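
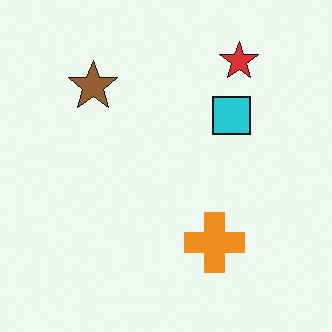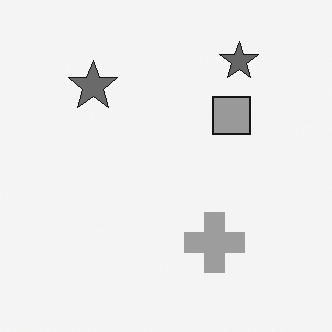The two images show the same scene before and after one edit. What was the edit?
Converted to grayscale.

All color is removed — every shape is now a shade of grey.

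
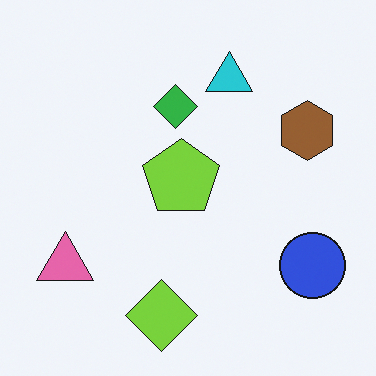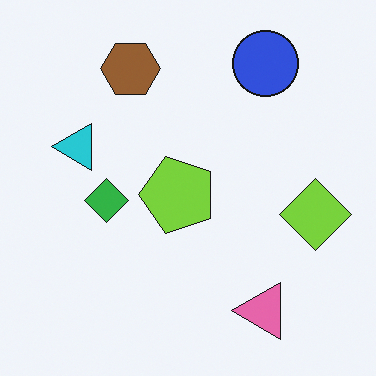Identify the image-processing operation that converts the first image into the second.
The second image is the first rotated 90° counter-clockwise.

The blue circle sits in the bottom-right of the first image and the top-right of the second — consistent with a whole-image 90° counter-clockwise rotation.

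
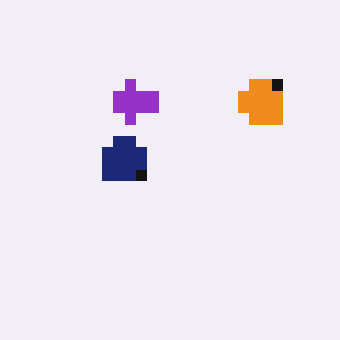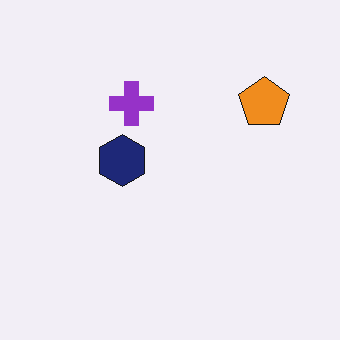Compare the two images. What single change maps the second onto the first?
This is the original image coarsely pixelated.

Shapes are reduced to large square blocks; fine edges and outlines are lost — a downscale-then-upscale (mosaic) effect.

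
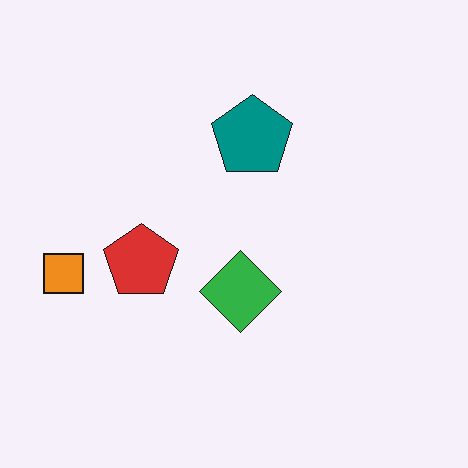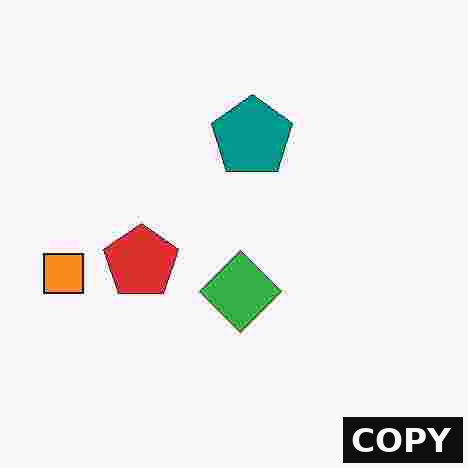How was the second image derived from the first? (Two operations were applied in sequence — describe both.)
The image was heavily JPEG-compressed with obvious blocking artifacts, then watermarked with the text "COPY" in the lower-right corner.

Blocky 8×8 compression artifacts appear around shape edges and the flat background shows ringing — characteristic JPEG degradation. A dark label reading "COPY" appears in the lower-right corner.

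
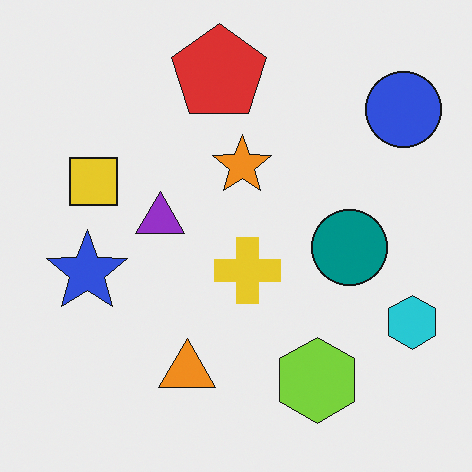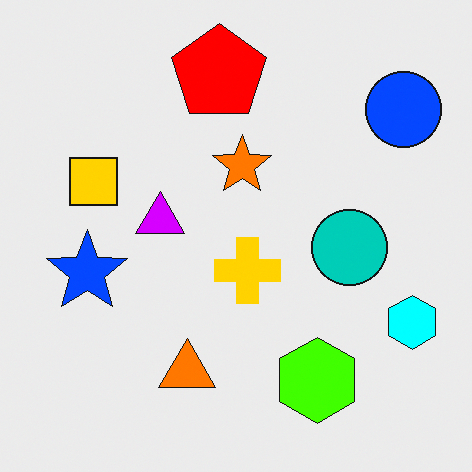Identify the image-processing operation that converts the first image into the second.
The second image is the first heavily oversaturated.

All colors are more vivid — a global saturation change.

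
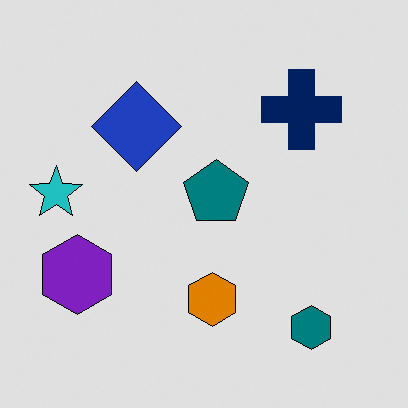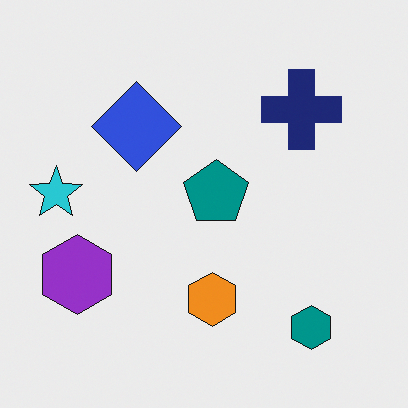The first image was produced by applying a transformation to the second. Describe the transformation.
The transformation is: moderately posterized.

Each flat color has snapped to a coarser quantized level — most visibly, the near-white background has dropped to a flat grey.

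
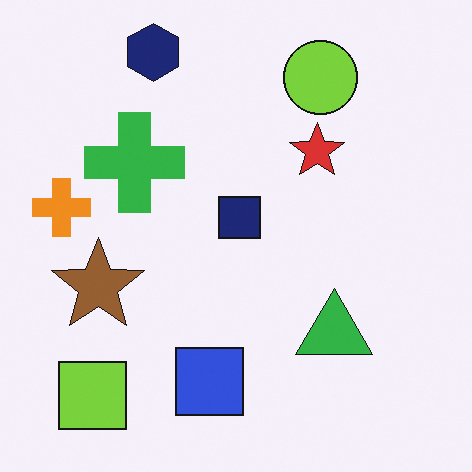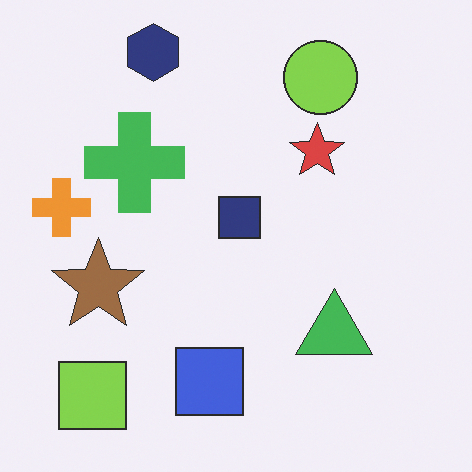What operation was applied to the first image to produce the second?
The second image is the first given slightly reduced contrast.

Tones are pushed toward mid-grey across the whole image — a global contrast change.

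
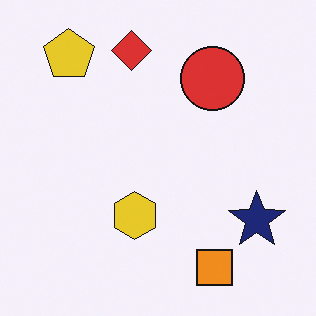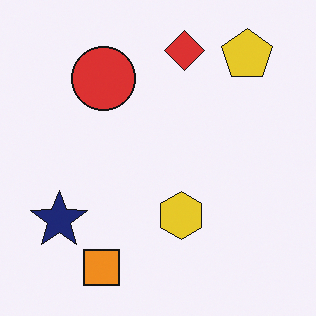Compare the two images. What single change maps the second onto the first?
It was flipped horizontally (left ↔ right).

The navy star is in the bottom-left of the second image and the bottom-right of the first — shapes on opposite sides of the vertical midline have swapped in a mirror flip.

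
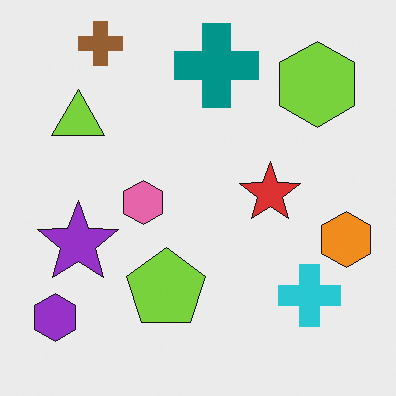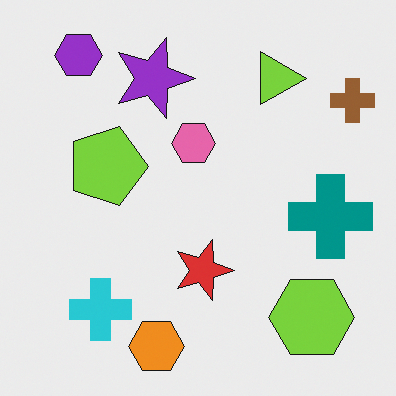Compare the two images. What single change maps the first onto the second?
The image was rotated 90° clockwise.

The purple hexagon sits in the bottom-left of the first image and the top-left of the second — consistent with a whole-image 90° clockwise rotation.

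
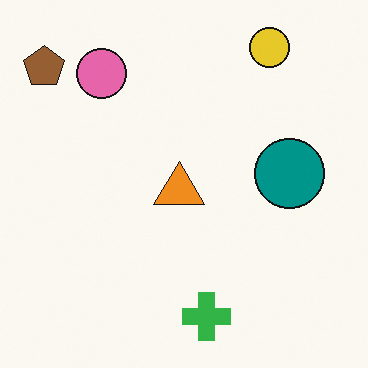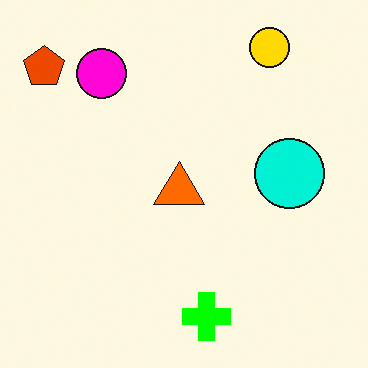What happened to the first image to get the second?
The second image is the first heavily oversaturated.

All colors are more vivid — a global saturation change.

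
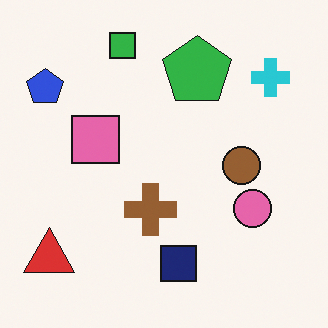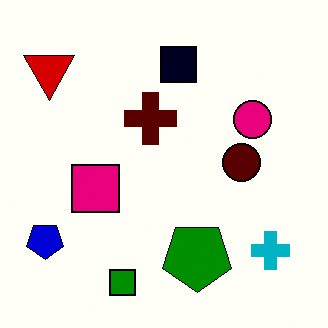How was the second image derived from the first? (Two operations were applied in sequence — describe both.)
The transformation is: given much higher contrast, then flipped vertically (top ↔ bottom).

Tones are pushed away from mid-grey across the whole image — a global contrast change. The green square is in the top of the first image and the bottom of the second — shapes on opposite sides of the horizontal midline have swapped in a mirror flip.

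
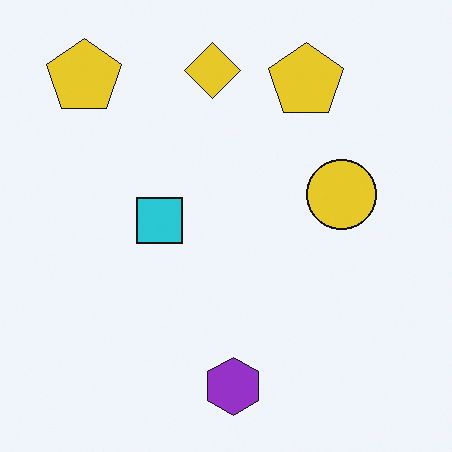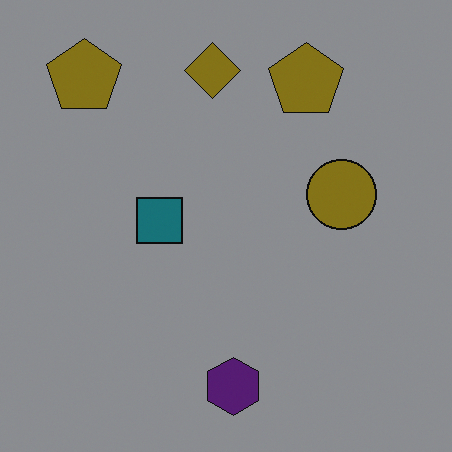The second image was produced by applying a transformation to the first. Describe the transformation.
This is the original image noticeably darkened.

Every pixel — background and shapes alike — is uniformly darkened.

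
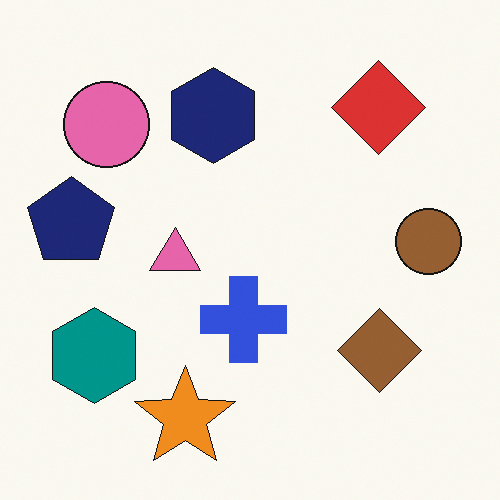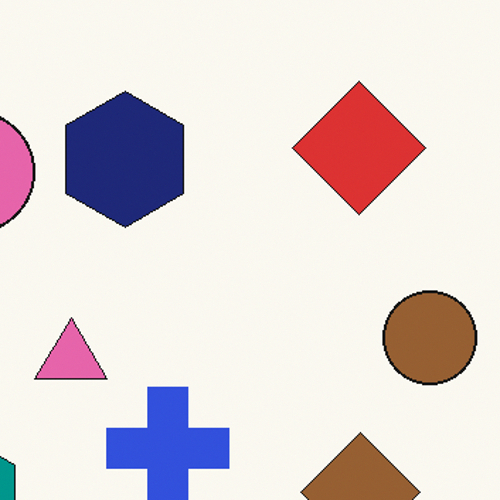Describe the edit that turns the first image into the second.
The second image is the first cropped slightly and scaled back up.

The visible shapes are larger and the field of view is narrower; shapes near the original edges may be partly or wholly outside the frame — a crop-and-rescale.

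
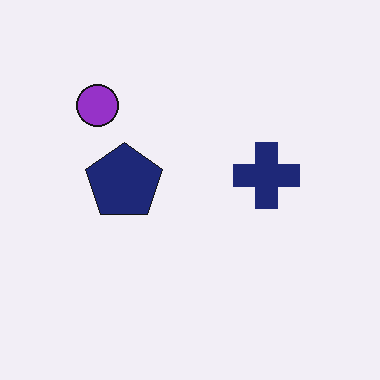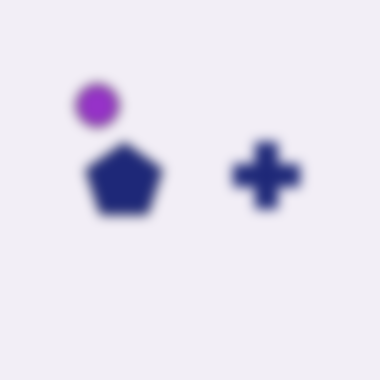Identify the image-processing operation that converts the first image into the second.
The image was heavily blurred.

Shape edges and outlines are uniformly softened across the whole image.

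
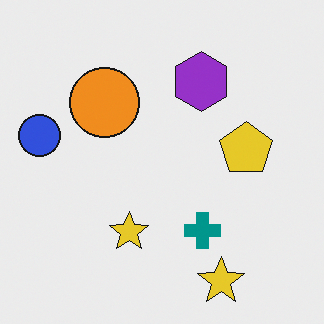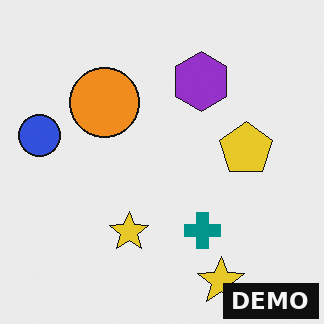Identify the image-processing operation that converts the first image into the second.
The image was watermarked with the text "DEMO" in the lower-right corner.

A dark label reading "DEMO" appears in the lower-right corner.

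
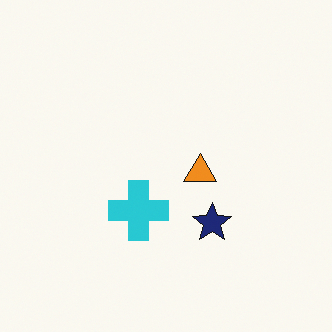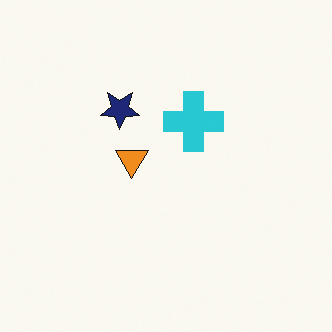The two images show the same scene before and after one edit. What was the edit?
This is the original image rotated 180°.

The navy star sits in the bottom of the first image and the top of the second — consistent with a whole-image 180° rotation.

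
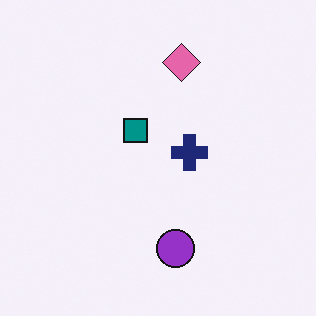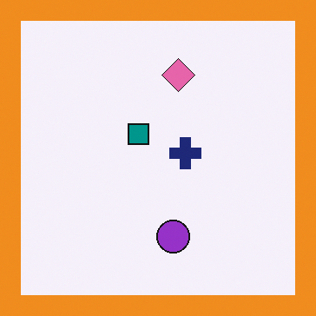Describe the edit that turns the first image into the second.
The second image is the first framed with a orange border.

A solid orange frame runs around the edge of the second image, with the content slightly shrunk inside it.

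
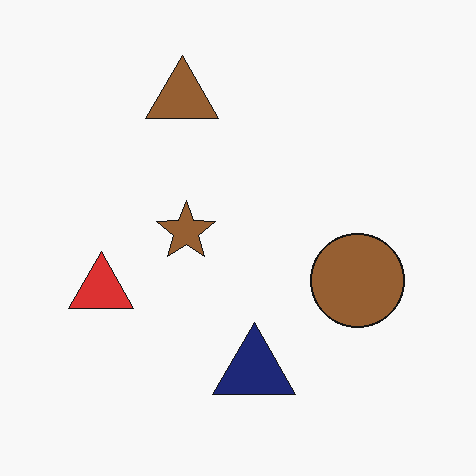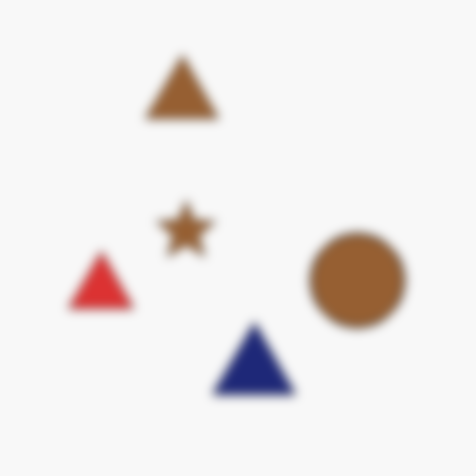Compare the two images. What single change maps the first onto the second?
It was strongly gaussian-blurred.

Shape edges and outlines are uniformly softened across the whole image.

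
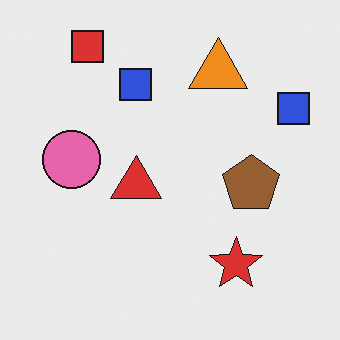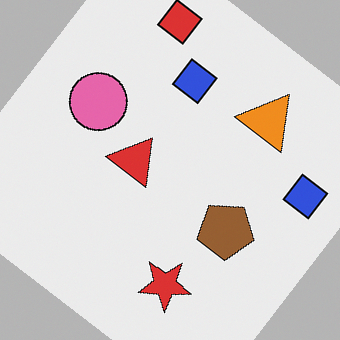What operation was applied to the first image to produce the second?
The image was rotated clockwise by a large amount — several tens of degrees.

Every shape is tilted by the same angle and the image corners show triangular fill wedges — a whole-image rotation by a non-right angle.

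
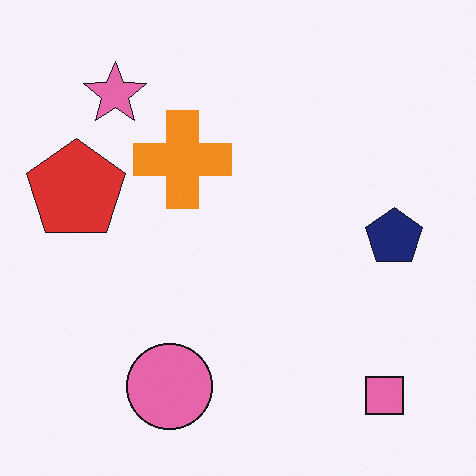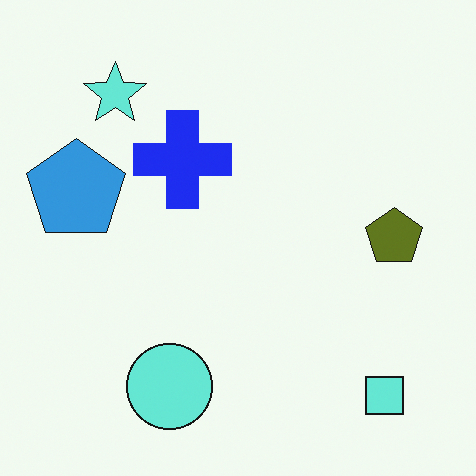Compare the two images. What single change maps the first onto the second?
Hue-shifted by a large amount.

Every shape's color has rotated by the same amount around the hue wheel — a uniform hue shift.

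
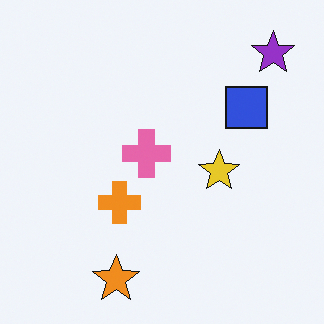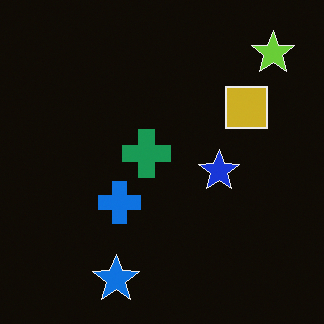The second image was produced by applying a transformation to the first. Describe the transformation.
Color-inverted (negative).

The light background has become dark and every shape's color is its complement — a photographic negative.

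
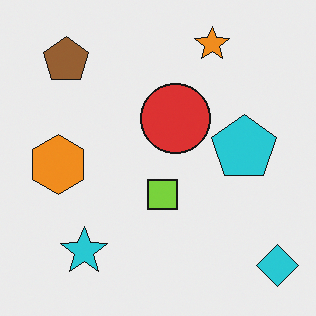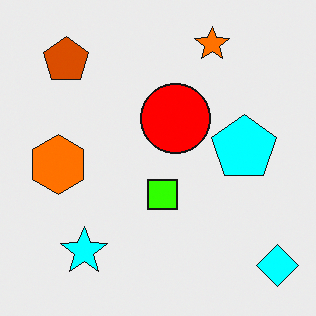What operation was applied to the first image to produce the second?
Heavily oversaturated.

All colors are more vivid — a global saturation change.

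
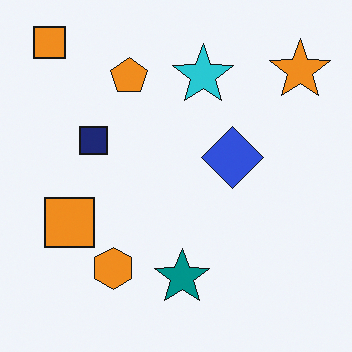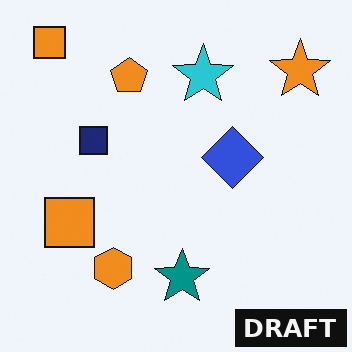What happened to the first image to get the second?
The second image is the first watermarked with the text "DRAFT" in the lower-right corner.

A dark label reading "DRAFT" appears in the lower-right corner.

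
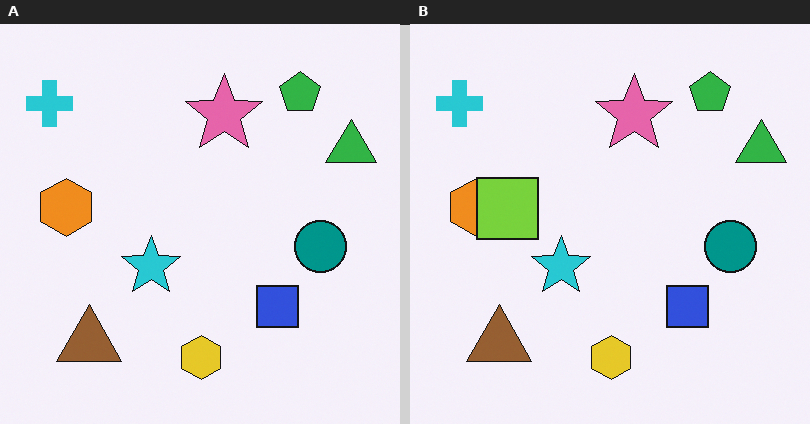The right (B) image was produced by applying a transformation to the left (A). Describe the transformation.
The transformation is: overlaid with an additional lime square.

A lime square appears in the right (B) image that is absent from the left (A).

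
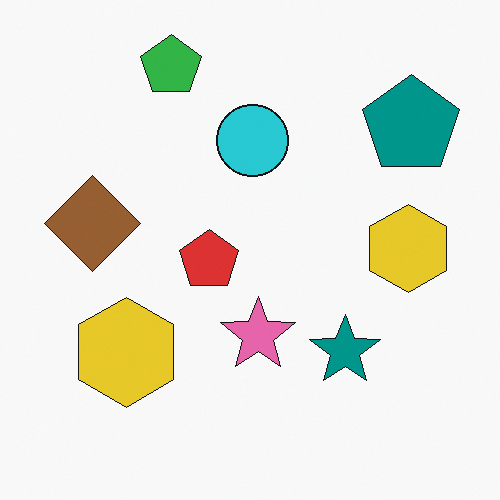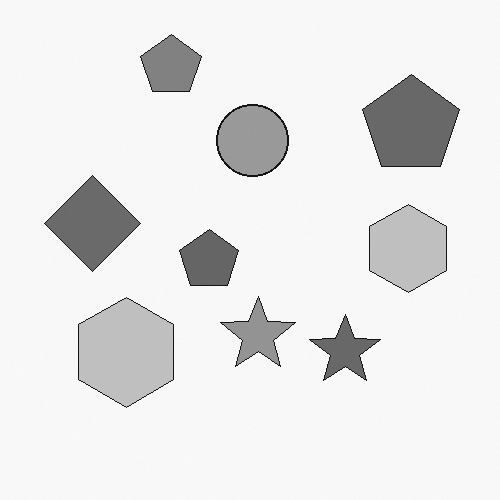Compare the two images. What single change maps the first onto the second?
The transformation is: converted to grayscale.

All color is removed — every shape is now a shade of grey.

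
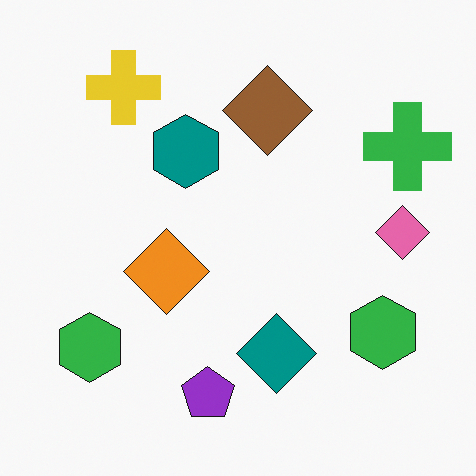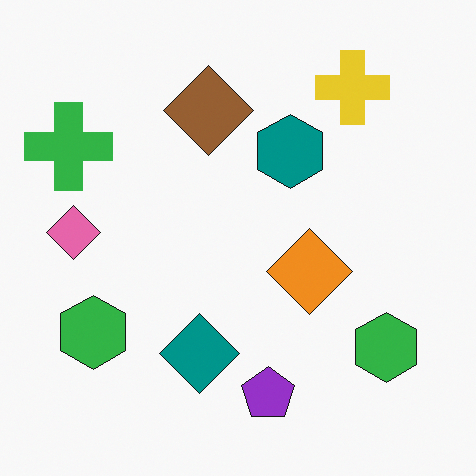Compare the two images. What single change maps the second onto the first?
It was flipped horizontally (left ↔ right).

The green cross is in the top-left of the second image and the top-right of the first — shapes on opposite sides of the vertical midline have swapped in a mirror flip.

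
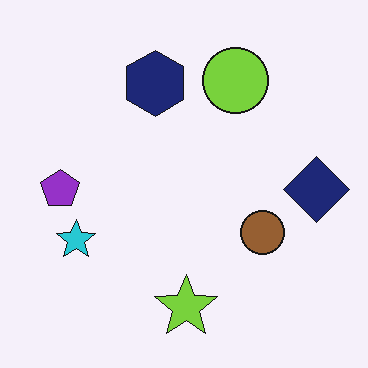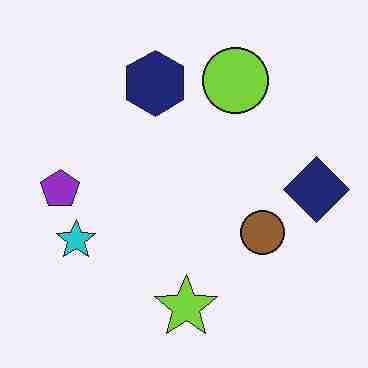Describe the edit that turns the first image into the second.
This is the original image heavily JPEG-compressed with obvious blocking artifacts.

Blocky 8×8 compression artifacts appear around shape edges and the flat background shows ringing — characteristic JPEG degradation.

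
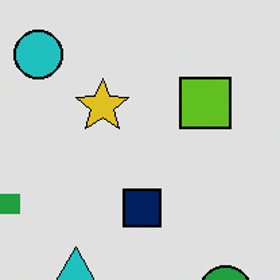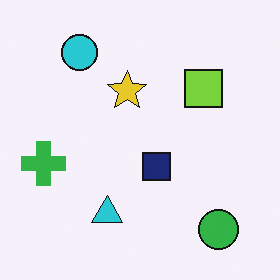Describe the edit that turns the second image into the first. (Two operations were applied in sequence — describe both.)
The transformation is: moderately posterized, then cropped slightly and scaled back up.

Each flat color has snapped to a coarser quantized level — most visibly, the near-white background has dropped to a flat grey. The visible shapes are larger and the field of view is narrower; shapes near the original edges may be partly or wholly outside the frame — a crop-and-rescale.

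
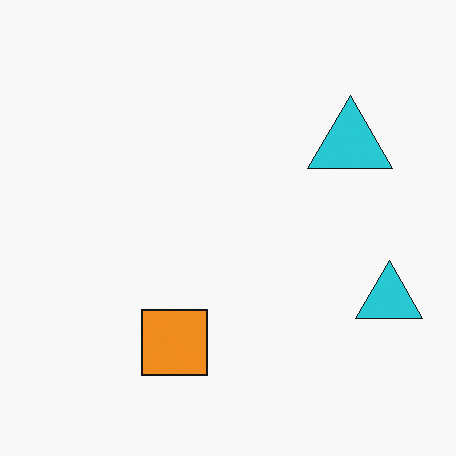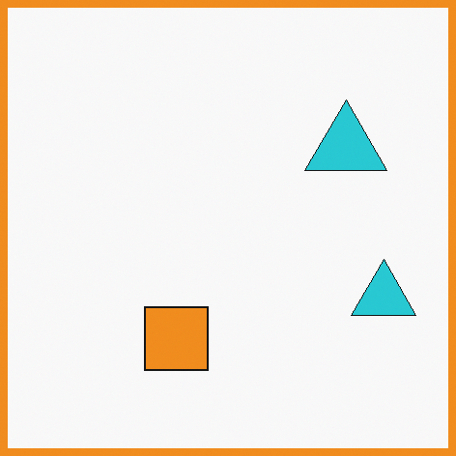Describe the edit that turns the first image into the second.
The transformation is: framed with a orange border.

A solid orange frame runs around the edge of the second image, with the content slightly shrunk inside it.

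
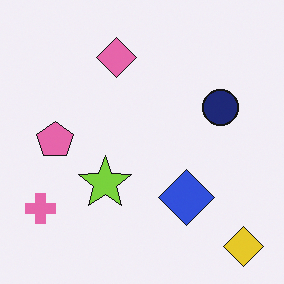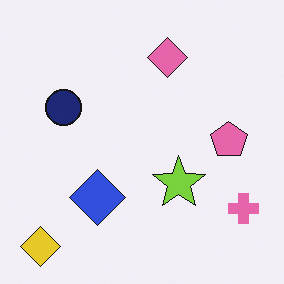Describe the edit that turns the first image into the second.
Flipped horizontally (left ↔ right).

The pink cross is in the bottom-left of the first image and the bottom-right of the second — shapes on opposite sides of the vertical midline have swapped in a mirror flip.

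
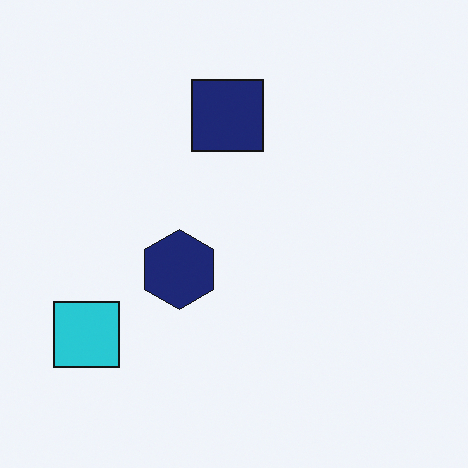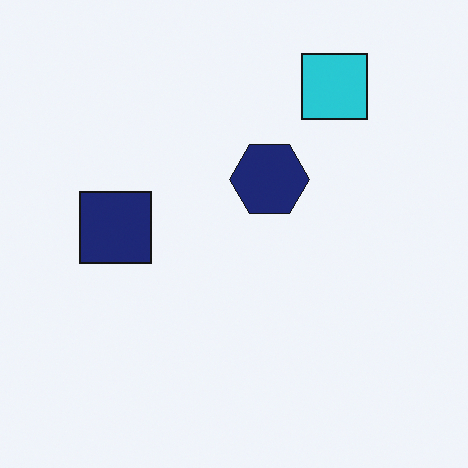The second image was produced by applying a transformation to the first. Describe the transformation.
Transposed (reflected across the top-left ↔ bottom-right diagonal).

Shapes have swapped their row and column positions — what was in the top-right is now in the bottom-left — a diagonal reflection.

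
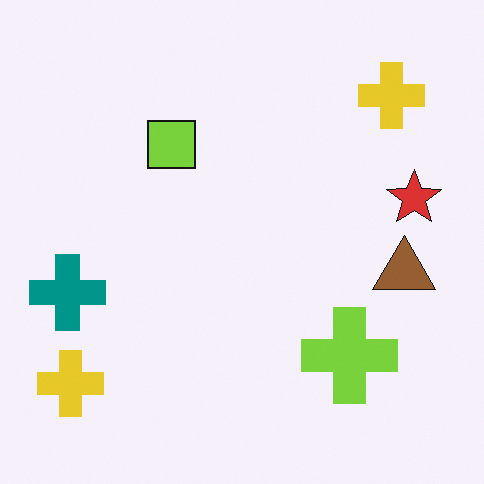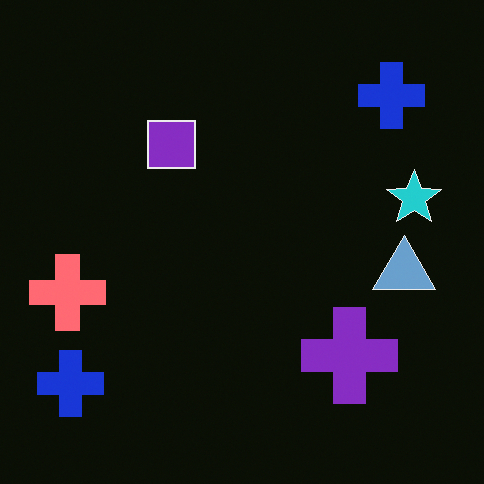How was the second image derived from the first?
The second image is the first color-inverted (negative).

The light background has become dark and every shape's color is its complement — a photographic negative.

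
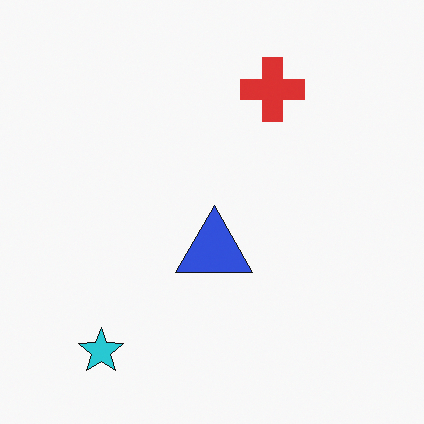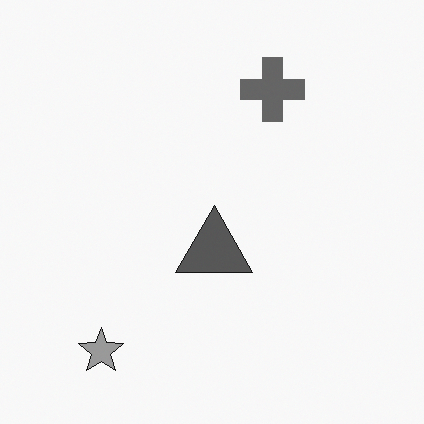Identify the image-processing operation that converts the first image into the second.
This is the original image converted to grayscale.

All color is removed — every shape is now a shade of grey.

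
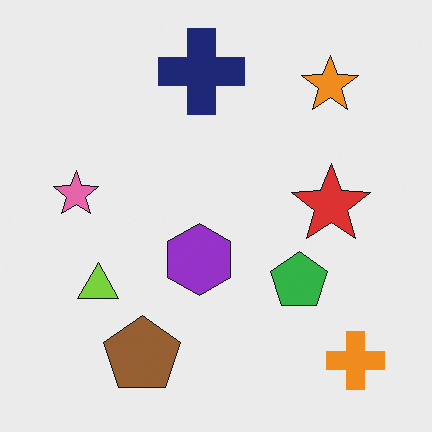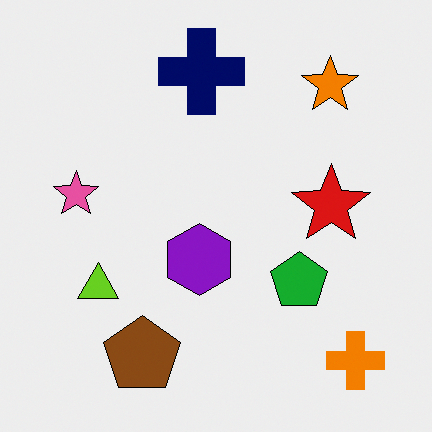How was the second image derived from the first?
The image was given slightly increased contrast.

Tones are pushed away from mid-grey across the whole image — a global contrast change.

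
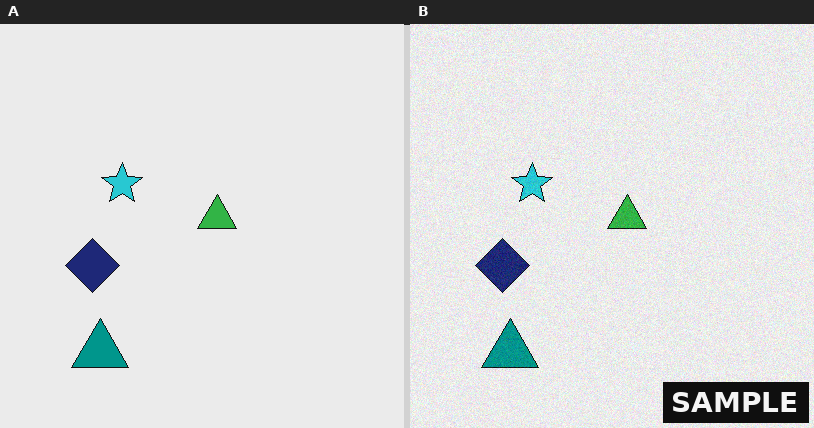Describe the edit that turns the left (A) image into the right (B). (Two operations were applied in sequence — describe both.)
The right (B) image is the left (A) degraded with light additive noise, then watermarked with the text "SAMPLE" in the lower-right corner.

Random speckle covers the whole image, including the flat background. A dark label reading "SAMPLE" appears in the lower-right corner.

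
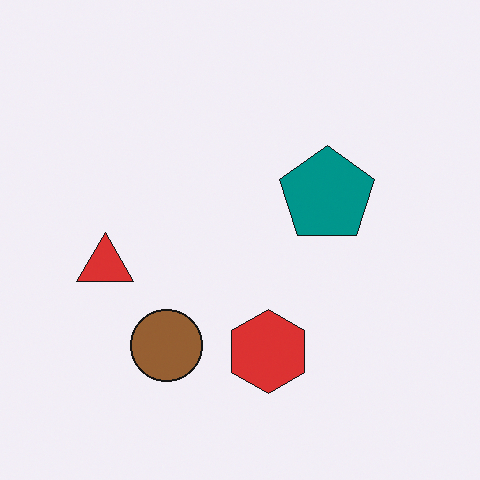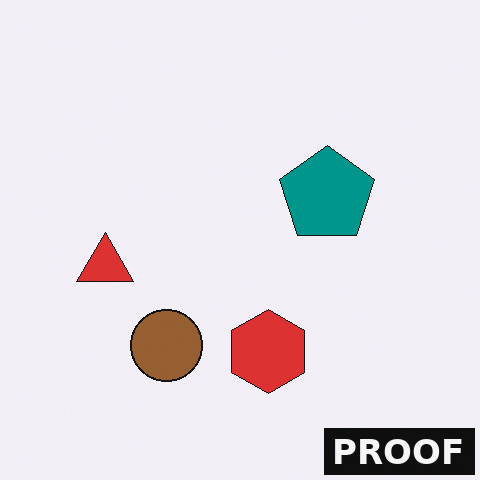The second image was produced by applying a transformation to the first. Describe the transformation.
The image was watermarked with the text "PROOF" in the lower-right corner.

A dark label reading "PROOF" appears in the lower-right corner.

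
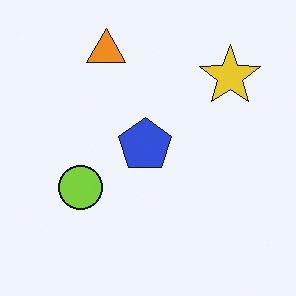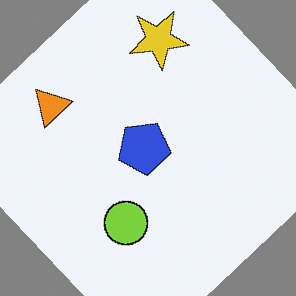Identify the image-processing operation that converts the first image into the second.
Rotated counter-clockwise by a large amount — several tens of degrees.

Every shape is tilted by the same angle and the image corners show triangular fill wedges — a whole-image rotation by a non-right angle.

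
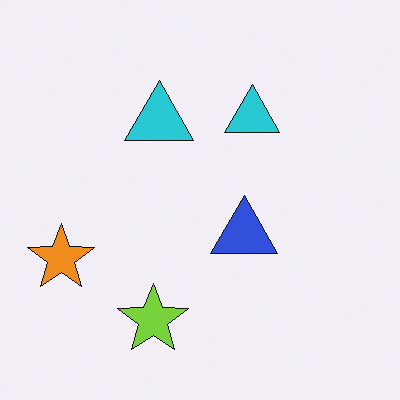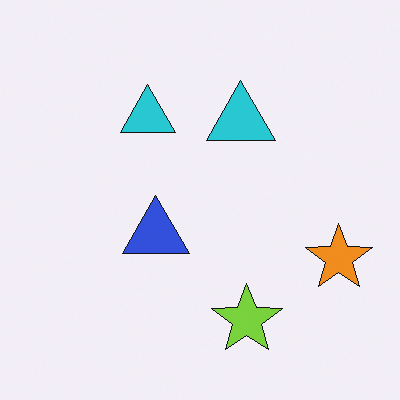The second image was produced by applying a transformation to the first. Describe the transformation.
It was flipped horizontally (left ↔ right).

The orange star is in the left of the first image and the right of the second — shapes on opposite sides of the vertical midline have swapped in a mirror flip.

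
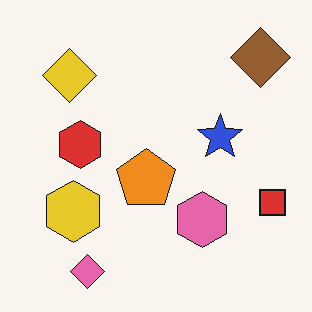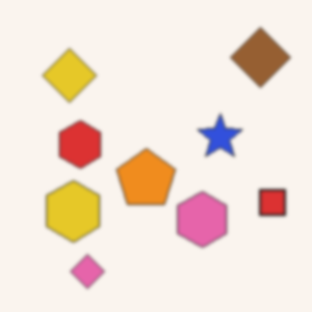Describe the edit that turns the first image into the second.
The second image is the first lightly blurred.

Shape edges and outlines are uniformly softened across the whole image.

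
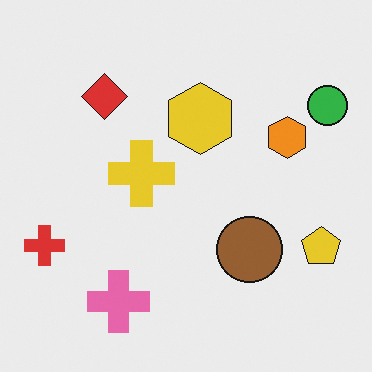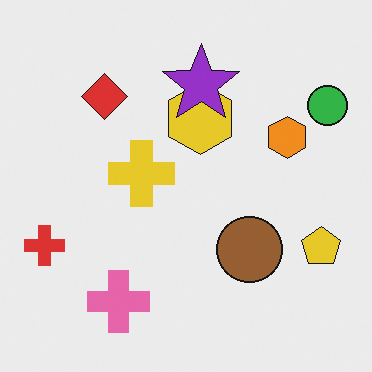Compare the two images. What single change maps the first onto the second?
This is the original image overlaid with an additional purple star.

A purple star appears in the second image that is absent from the first.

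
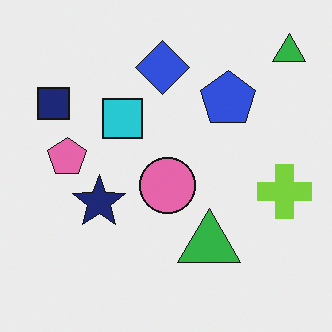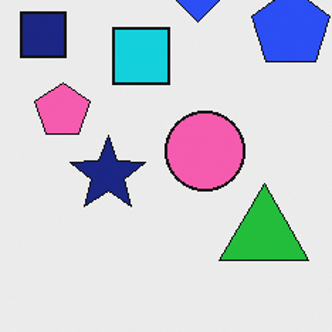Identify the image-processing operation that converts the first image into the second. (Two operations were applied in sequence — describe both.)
The second image is the first slightly oversaturated, then cropped slightly and scaled back up.

All colors are more vivid — a global saturation change. The visible shapes are larger and the field of view is narrower; shapes near the original edges may be partly or wholly outside the frame — a crop-and-rescale.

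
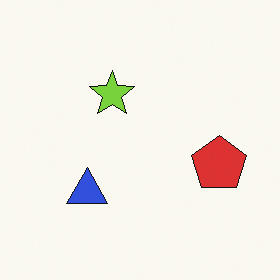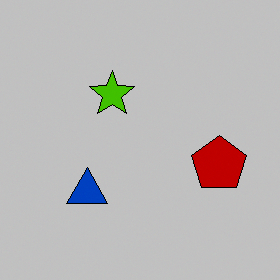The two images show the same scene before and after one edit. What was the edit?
The second image is the first aggressively posterized.

Each flat color has snapped to a coarser quantized level — most visibly, the near-white background has dropped to a flat grey.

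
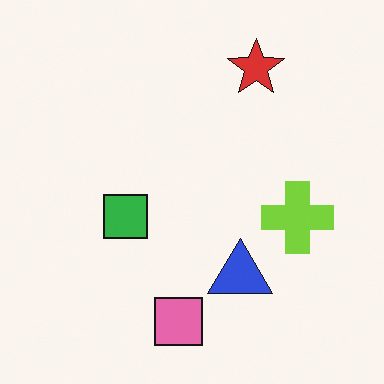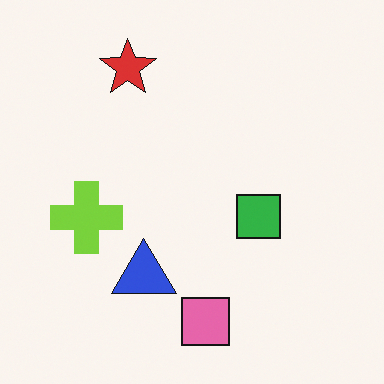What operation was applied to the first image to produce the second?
The transformation is: flipped horizontally (left ↔ right).

The lime cross is in the right of the first image and the left of the second — shapes on opposite sides of the vertical midline have swapped in a mirror flip.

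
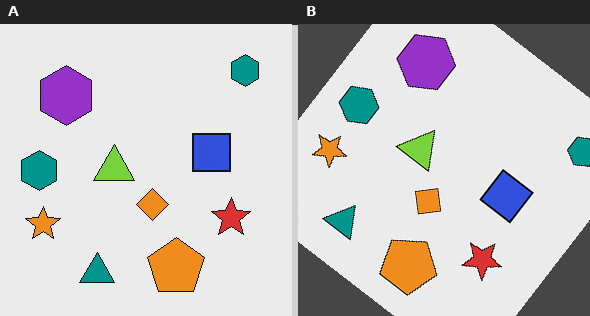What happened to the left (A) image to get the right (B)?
The image was rotated clockwise by a large amount — several tens of degrees.

Every shape is tilted by the same angle and the image corners show triangular fill wedges — a whole-image rotation by a non-right angle.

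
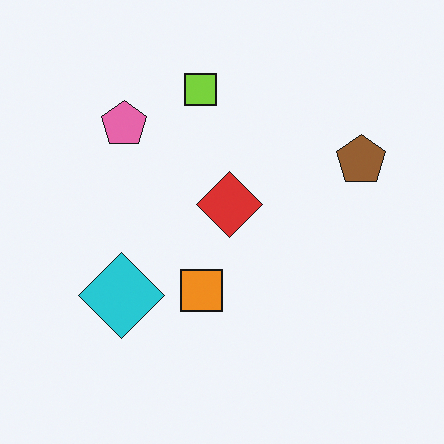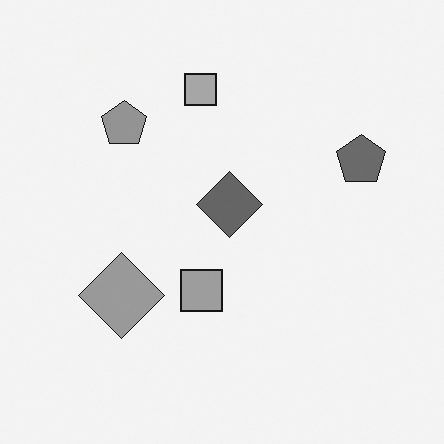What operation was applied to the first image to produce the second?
The transformation is: converted to grayscale.

All color is removed — every shape is now a shade of grey.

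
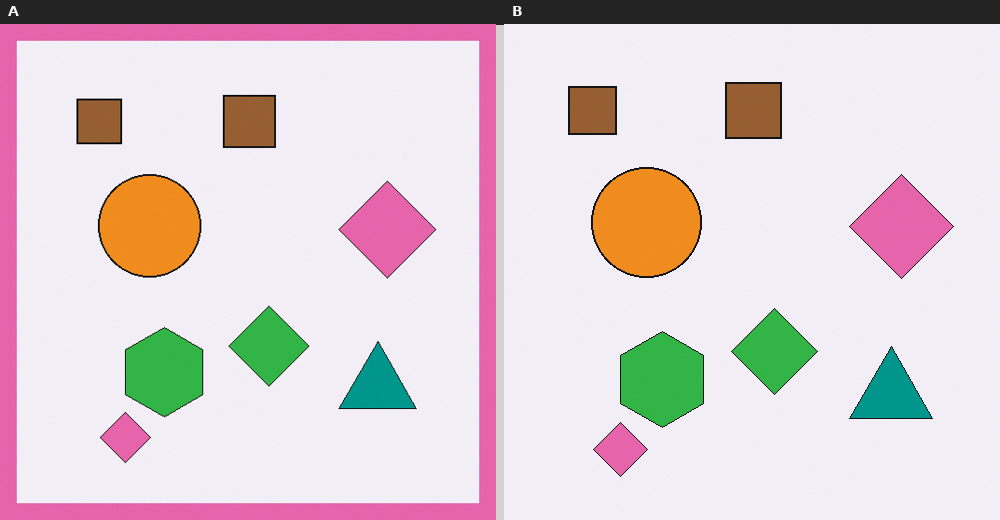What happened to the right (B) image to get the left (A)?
Framed with a pink border.

A solid pink frame runs around the edge of the left (A) image, with the content slightly shrunk inside it.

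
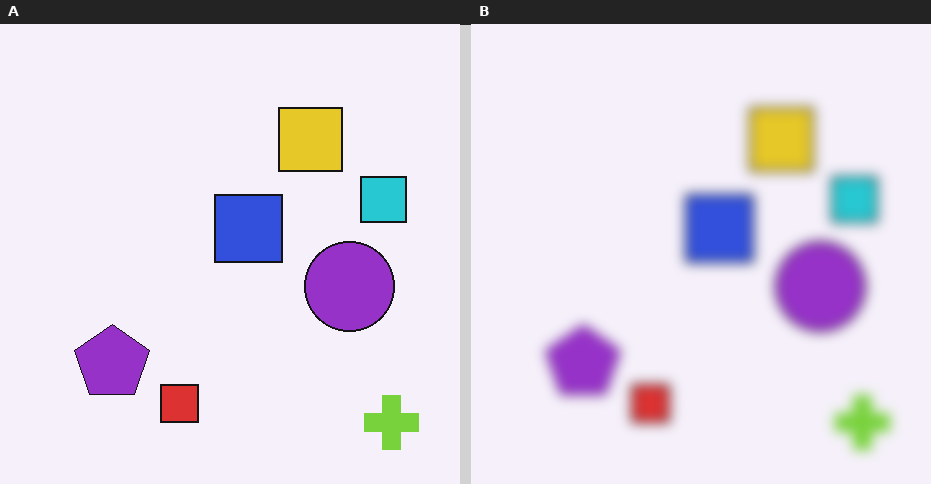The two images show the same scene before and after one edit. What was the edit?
The image was heavily blurred.

Shape edges and outlines are uniformly softened across the whole image.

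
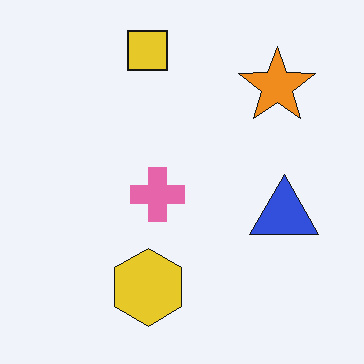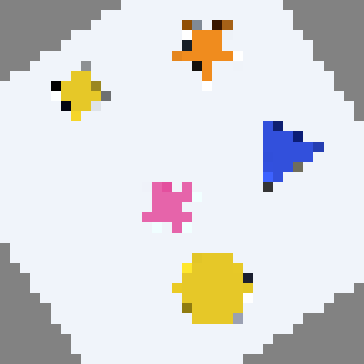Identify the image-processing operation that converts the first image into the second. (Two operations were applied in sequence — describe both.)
The second image is the first rotated counter-clockwise by a large amount — several tens of degrees, then coarsely pixelated.

Every shape is tilted by the same angle and the image corners show triangular fill wedges — a whole-image rotation by a non-right angle. Shapes are reduced to large square blocks; fine edges and outlines are lost — a downscale-then-upscale (mosaic) effect.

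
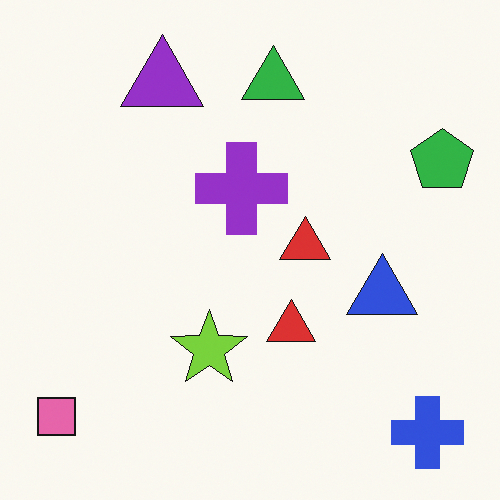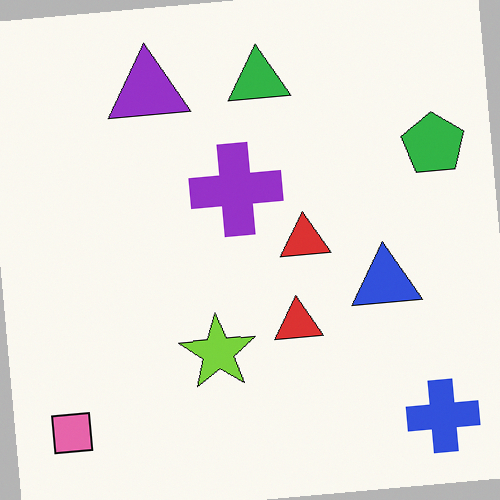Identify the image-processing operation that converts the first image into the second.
The second image is the first rotated counter-clockwise by a small amount.

Every shape is tilted by the same angle and the image corners show triangular fill wedges — a whole-image rotation by a non-right angle.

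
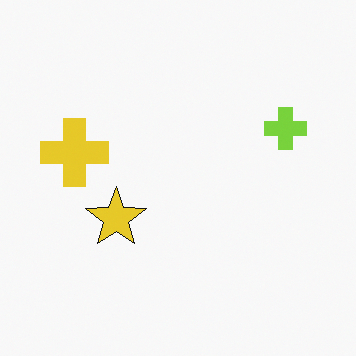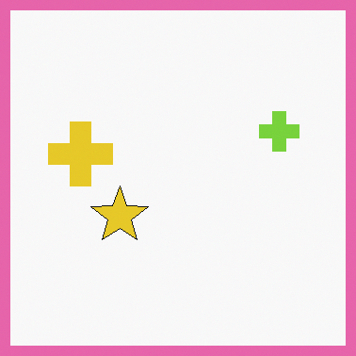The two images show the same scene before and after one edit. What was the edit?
It was framed with a pink border.

A solid pink frame runs around the edge of the second image, with the content slightly shrunk inside it.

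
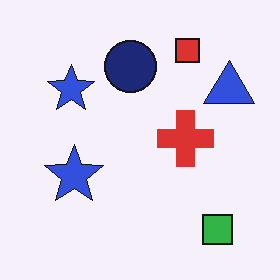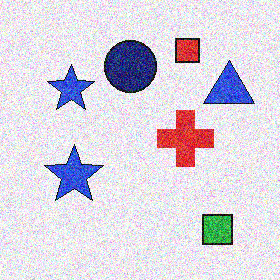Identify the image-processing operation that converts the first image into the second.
The image was degraded with heavy additive noise.

Random speckle covers the whole image, including the flat background.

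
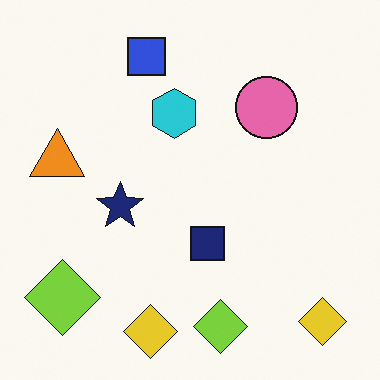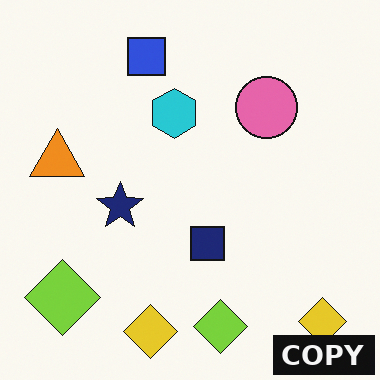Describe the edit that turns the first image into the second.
The transformation is: watermarked with the text "COPY" in the lower-right corner.

A dark label reading "COPY" appears in the lower-right corner.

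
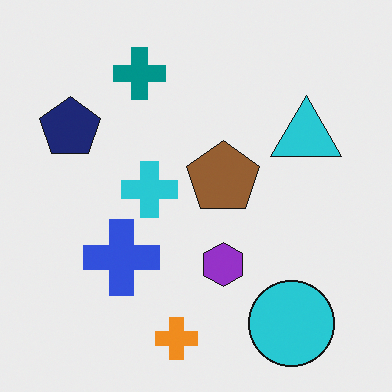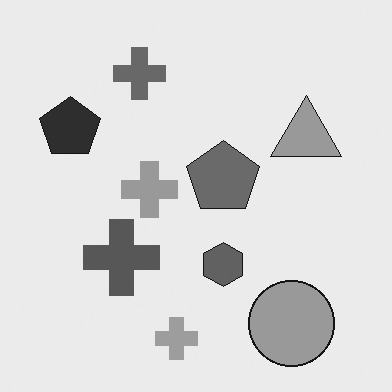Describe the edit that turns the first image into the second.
Converted to grayscale.

All color is removed — every shape is now a shade of grey.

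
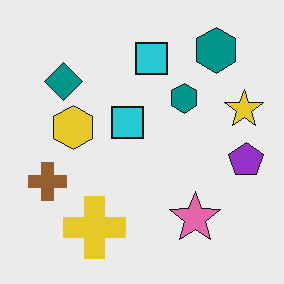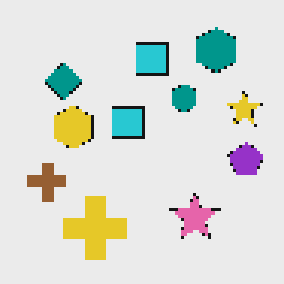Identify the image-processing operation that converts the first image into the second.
Lightly pixelated (a mild mosaic effect).

Shapes are reduced to large square blocks; fine edges and outlines are lost — a downscale-then-upscale (mosaic) effect.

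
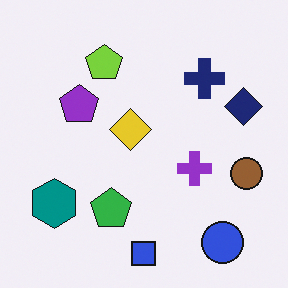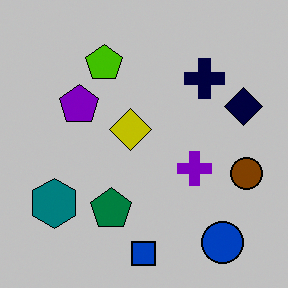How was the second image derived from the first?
The image was heavily posterized to just a handful of flat colors.

Each flat color has snapped to a coarser quantized level — most visibly, the near-white background has dropped to a flat grey.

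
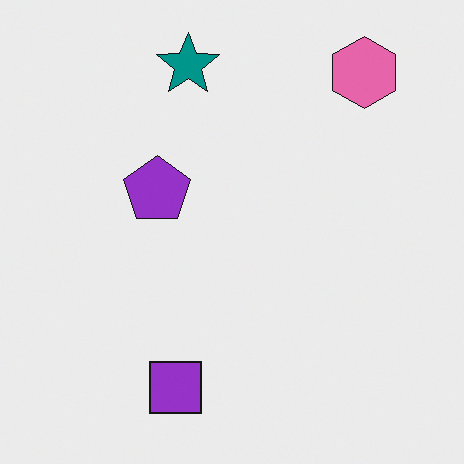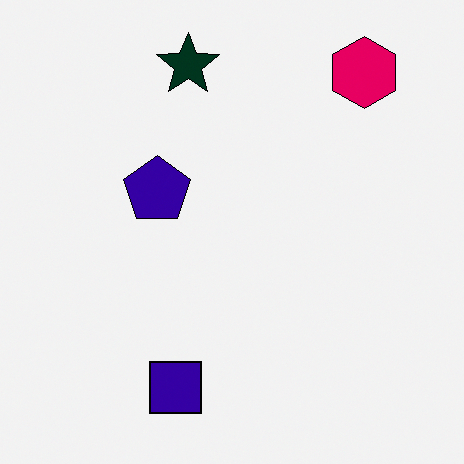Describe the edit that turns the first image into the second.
This is the original image given much higher contrast.

Tones are pushed away from mid-grey across the whole image — a global contrast change.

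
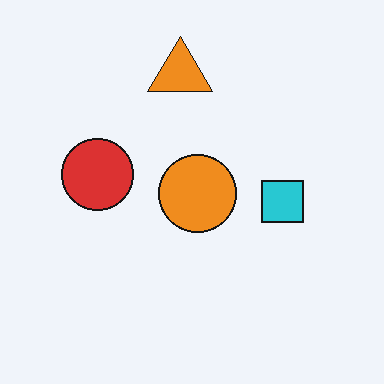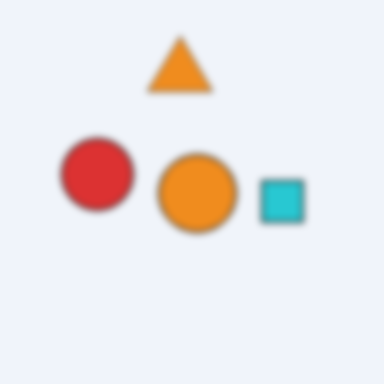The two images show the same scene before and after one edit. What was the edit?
Moderately blurred.

Shape edges and outlines are uniformly softened across the whole image.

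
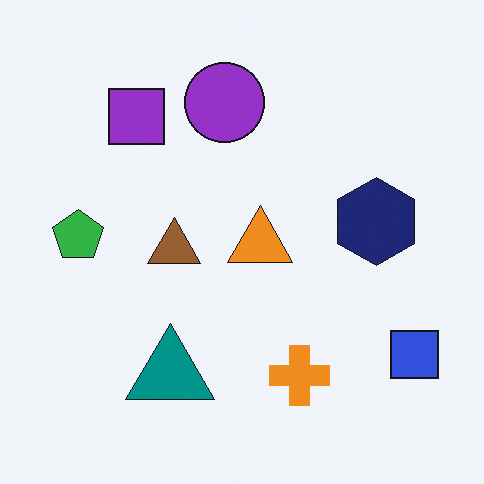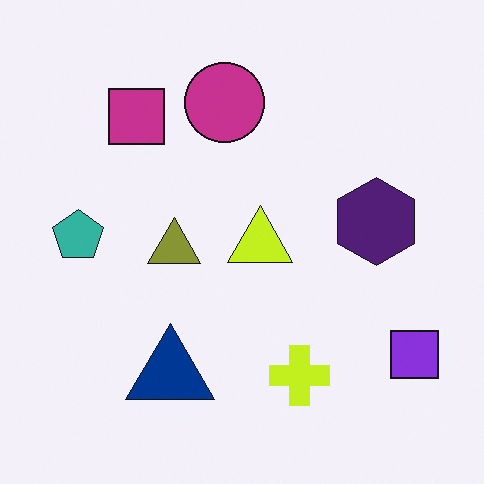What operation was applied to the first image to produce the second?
The second image is the first hue-shifted by a small amount.

Every shape's color has rotated by the same amount around the hue wheel — a uniform hue shift.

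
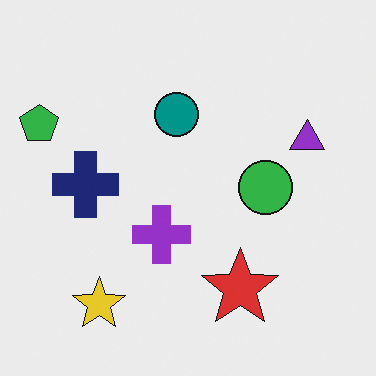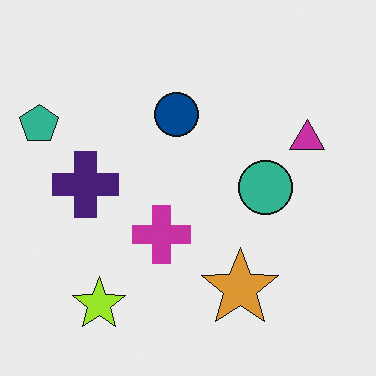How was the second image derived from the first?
The second image is the first hue-shifted slightly.

Every shape's color has rotated by the same amount around the hue wheel — a uniform hue shift.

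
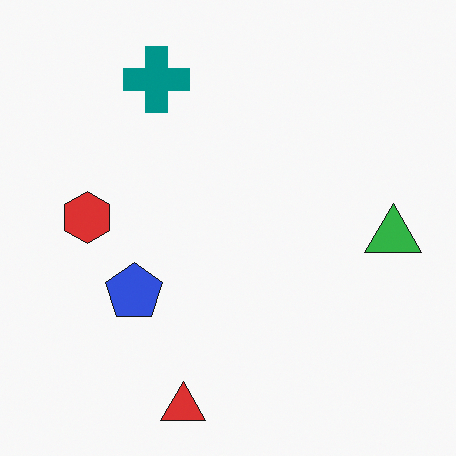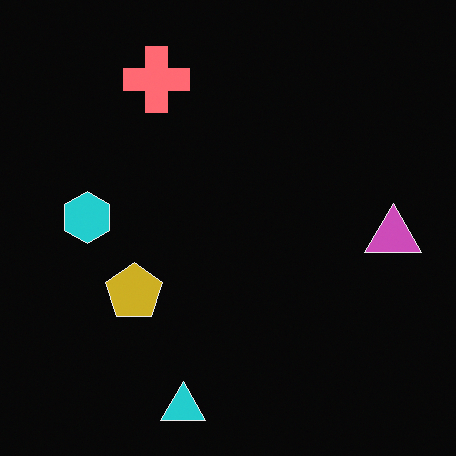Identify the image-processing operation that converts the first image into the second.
The transformation is: color-inverted (negative).

The light background has become dark and every shape's color is its complement — a photographic negative.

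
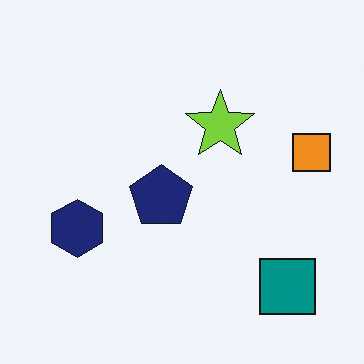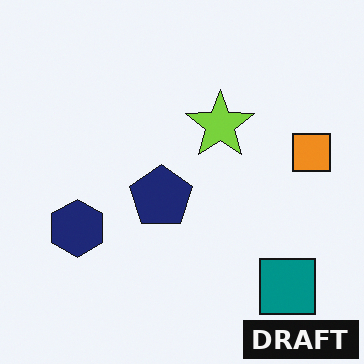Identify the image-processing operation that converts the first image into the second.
Watermarked with the text "DRAFT" in the lower-right corner.

A dark label reading "DRAFT" appears in the lower-right corner.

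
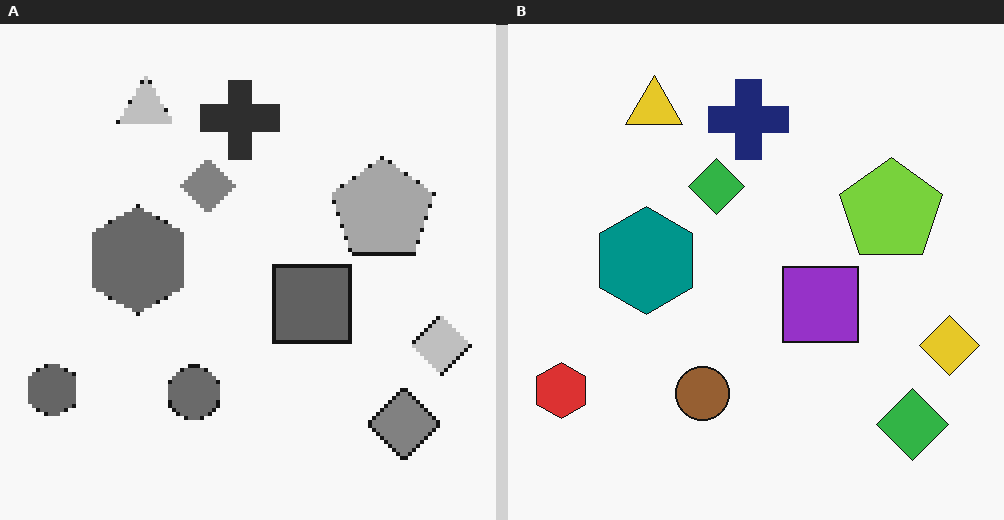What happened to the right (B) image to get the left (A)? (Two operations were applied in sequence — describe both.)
The image was converted to grayscale, then mildly pixelated.

All color is removed — every shape is now a shade of grey. Shapes are reduced to large square blocks; fine edges and outlines are lost — a downscale-then-upscale (mosaic) effect.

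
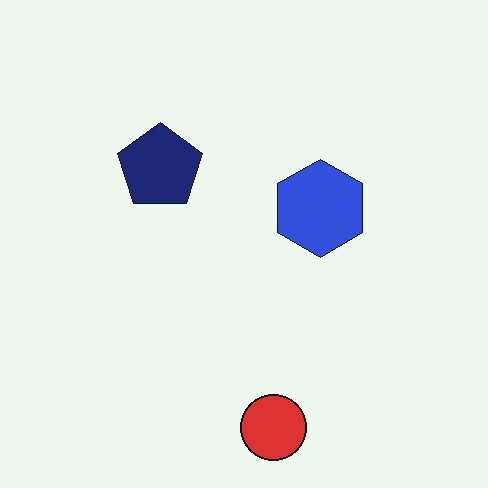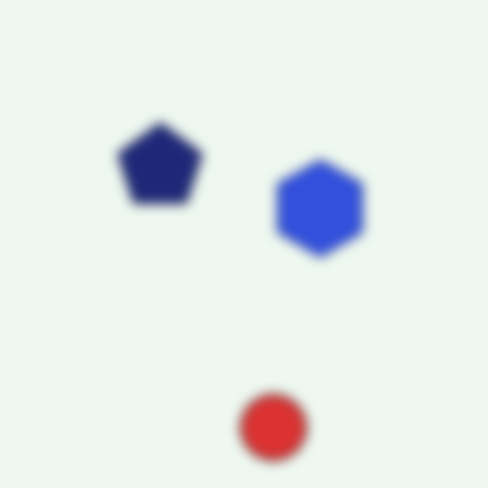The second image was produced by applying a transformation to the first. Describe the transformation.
The second image is the first heavily blurred.

Shape edges and outlines are uniformly softened across the whole image.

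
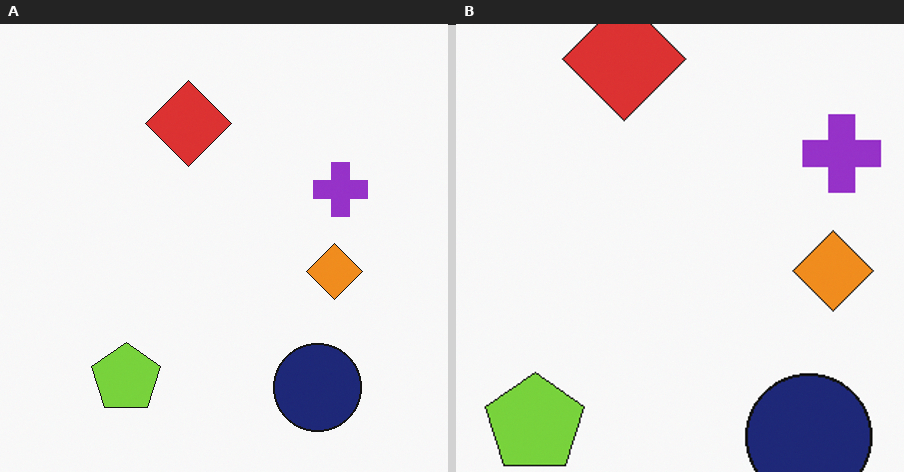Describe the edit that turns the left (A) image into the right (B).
The right (B) image is the left (A) cropped slightly and scaled back up.

The visible shapes are larger and the field of view is narrower; shapes near the original edges may be partly or wholly outside the frame — a crop-and-rescale.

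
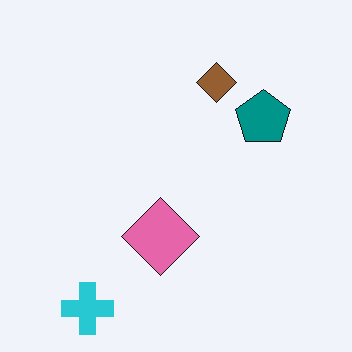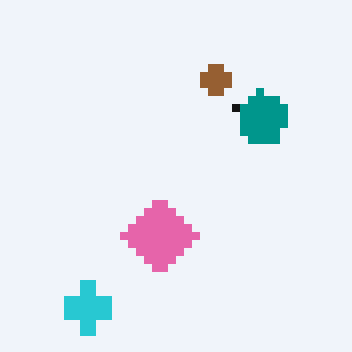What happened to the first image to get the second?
It was moderately pixelated.

Shapes are reduced to large square blocks; fine edges and outlines are lost — a downscale-then-upscale (mosaic) effect.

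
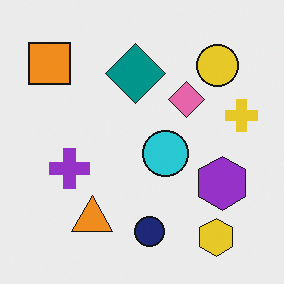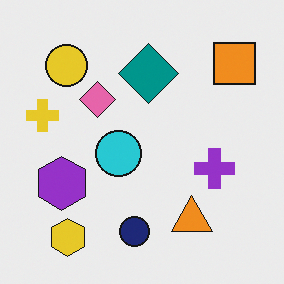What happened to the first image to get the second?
The second image is the first flipped horizontally (left ↔ right).

The yellow cross is in the right of the first image and the left of the second — shapes on opposite sides of the vertical midline have swapped in a mirror flip.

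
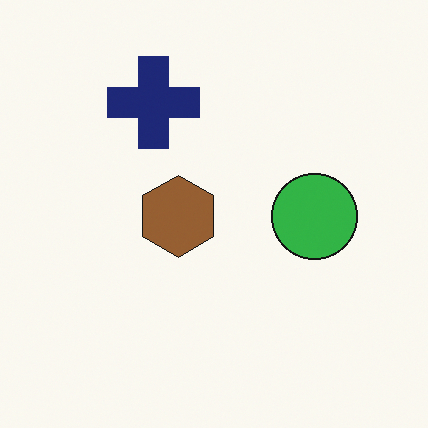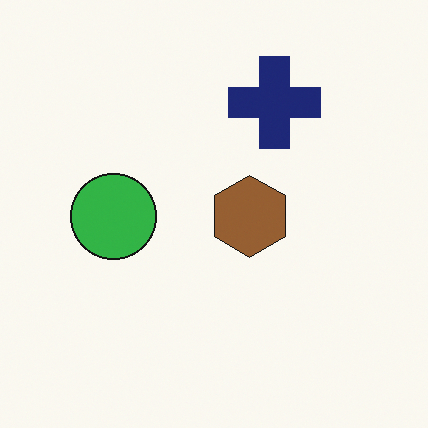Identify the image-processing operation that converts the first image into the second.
Flipped horizontally (left ↔ right).

The green circle is in the right of the first image and the left of the second — shapes on opposite sides of the vertical midline have swapped in a mirror flip.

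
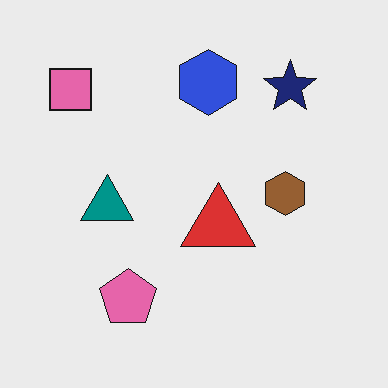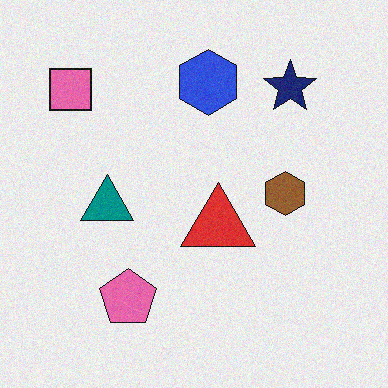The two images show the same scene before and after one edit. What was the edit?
The transformation is: degraded with light additive noise.

Random speckle covers the whole image, including the flat background.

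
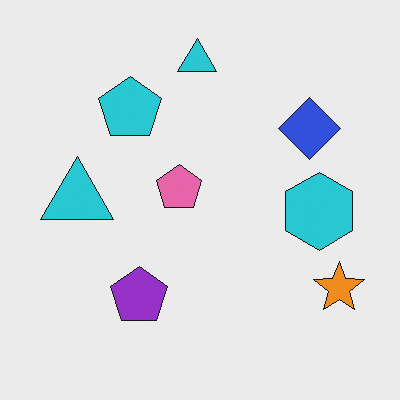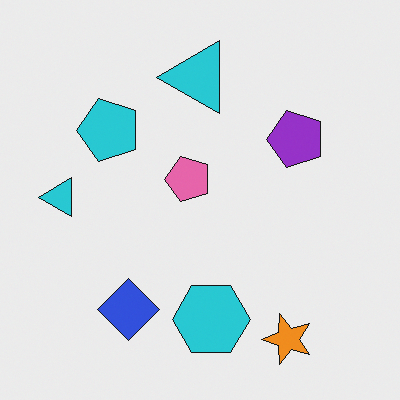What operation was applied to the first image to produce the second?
This is the original image transposed (reflected across the top-left ↔ bottom-right diagonal).

Shapes have swapped their row and column positions — what was in the top-right is now in the bottom-left — a diagonal reflection.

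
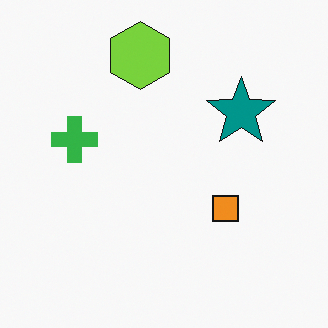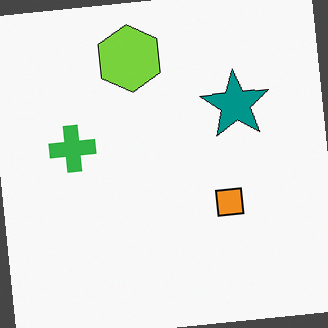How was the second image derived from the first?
This is the original image rotated counter-clockwise by a few degrees.

Every shape is tilted by the same angle and the image corners show triangular fill wedges — a whole-image rotation by a non-right angle.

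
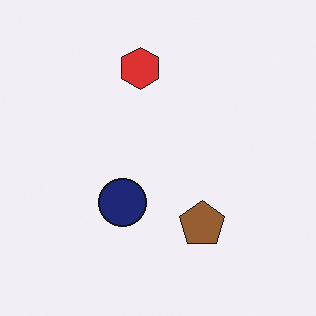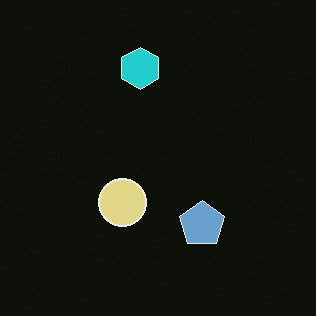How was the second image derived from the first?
It was color-inverted (negative).

The light background has become dark and every shape's color is its complement — a photographic negative.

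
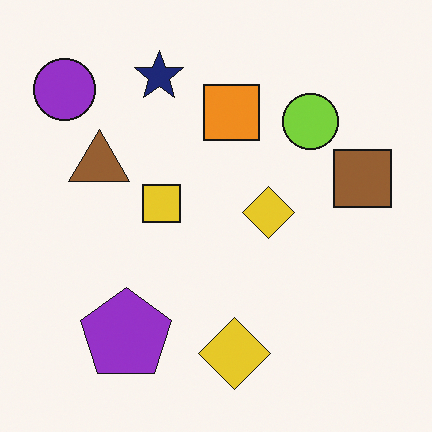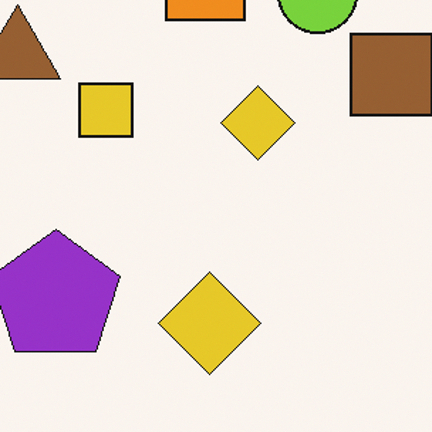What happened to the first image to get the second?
This is the original image cropped to a modestly smaller region and rescaled.

The visible shapes are larger and the field of view is narrower; shapes near the original edges may be partly or wholly outside the frame — a crop-and-rescale.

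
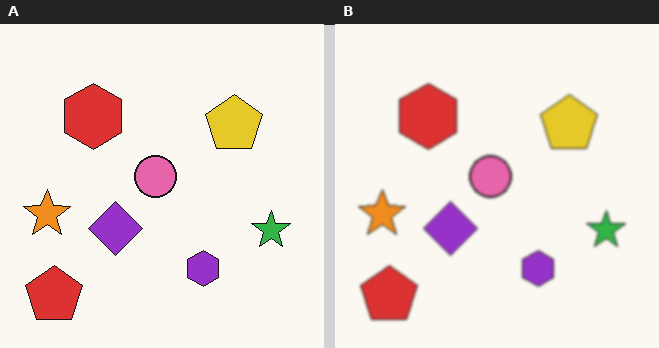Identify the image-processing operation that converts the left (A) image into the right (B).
The transformation is: lightly blurred.

Shape edges and outlines are uniformly softened across the whole image.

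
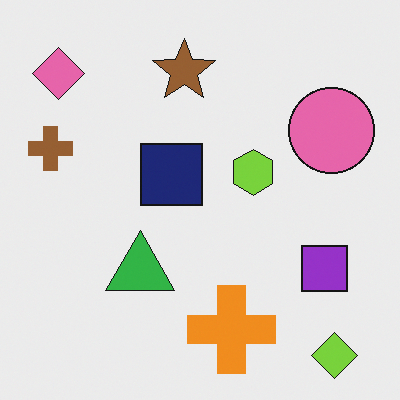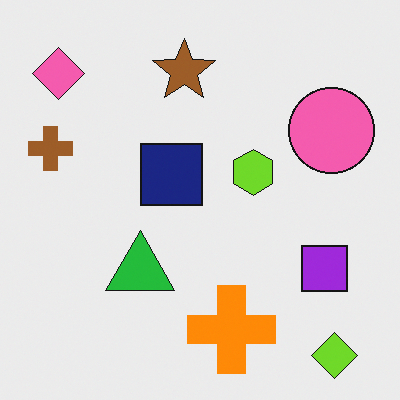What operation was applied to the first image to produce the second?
Slightly oversaturated.

All colors are more vivid — a global saturation change.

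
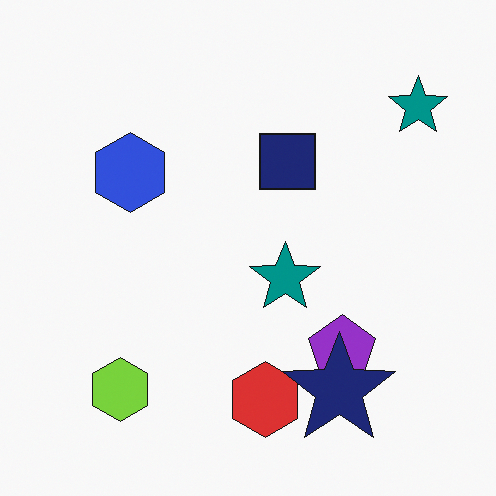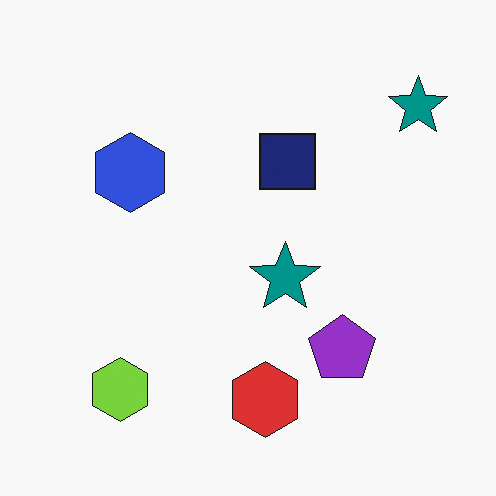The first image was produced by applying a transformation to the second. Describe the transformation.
The first image is the second overlaid with an additional navy star.

A navy star appears in the first image that is absent from the second.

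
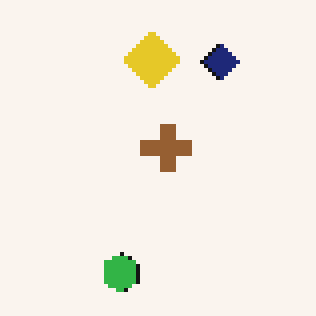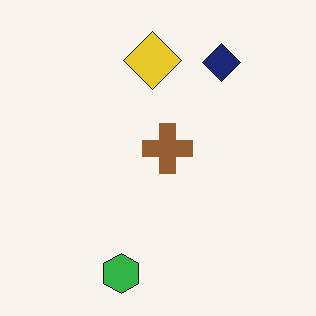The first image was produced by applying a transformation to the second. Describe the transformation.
It was lightly pixelated (a mild mosaic effect).

Shapes are reduced to large square blocks; fine edges and outlines are lost — a downscale-then-upscale (mosaic) effect.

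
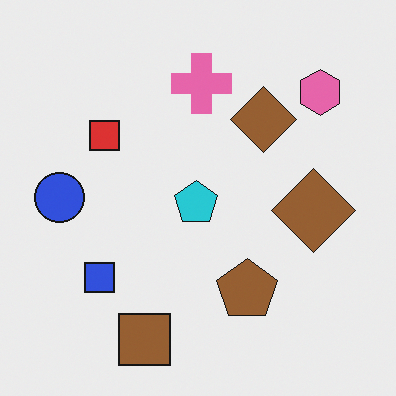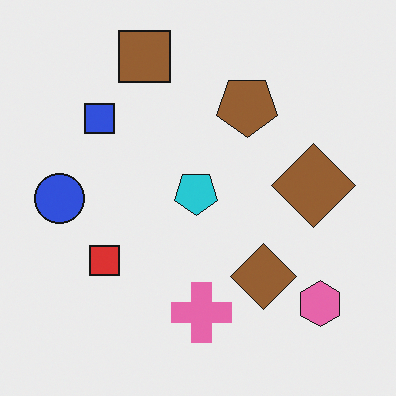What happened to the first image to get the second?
Flipped vertically (top ↔ bottom).

The brown square is in the bottom of the first image and the top of the second — shapes on opposite sides of the horizontal midline have swapped in a mirror flip.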